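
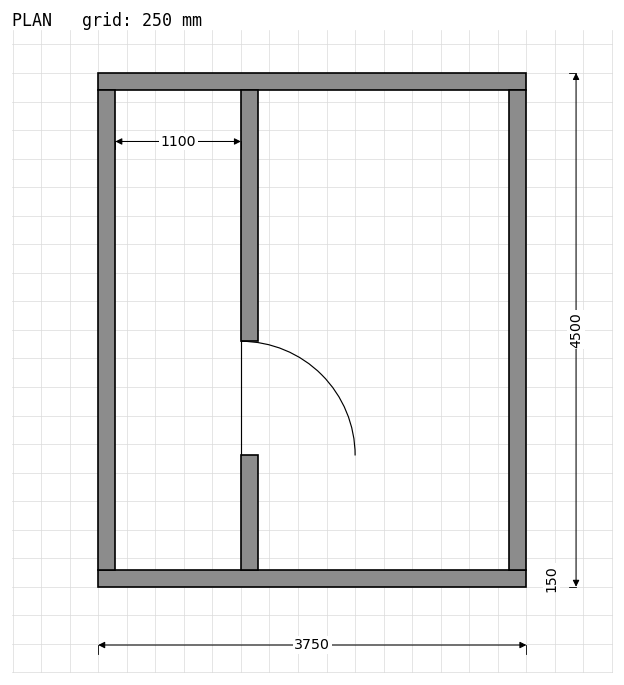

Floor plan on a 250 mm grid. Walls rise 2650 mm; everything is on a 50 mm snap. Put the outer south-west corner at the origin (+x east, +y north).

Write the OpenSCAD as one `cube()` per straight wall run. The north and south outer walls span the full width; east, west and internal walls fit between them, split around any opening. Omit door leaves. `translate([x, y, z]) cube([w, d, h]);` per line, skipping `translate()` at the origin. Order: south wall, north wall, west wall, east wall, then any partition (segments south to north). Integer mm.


cube([3750, 150, 2650]);
translate([0, 4350, 0]) cube([3750, 150, 2650]);
translate([0, 150, 0]) cube([150, 4200, 2650]);
translate([3600, 150, 0]) cube([150, 4200, 2650]);
translate([1250, 150, 0]) cube([150, 1000, 2650]);
translate([1250, 2150, 0]) cube([150, 2200, 2650]);


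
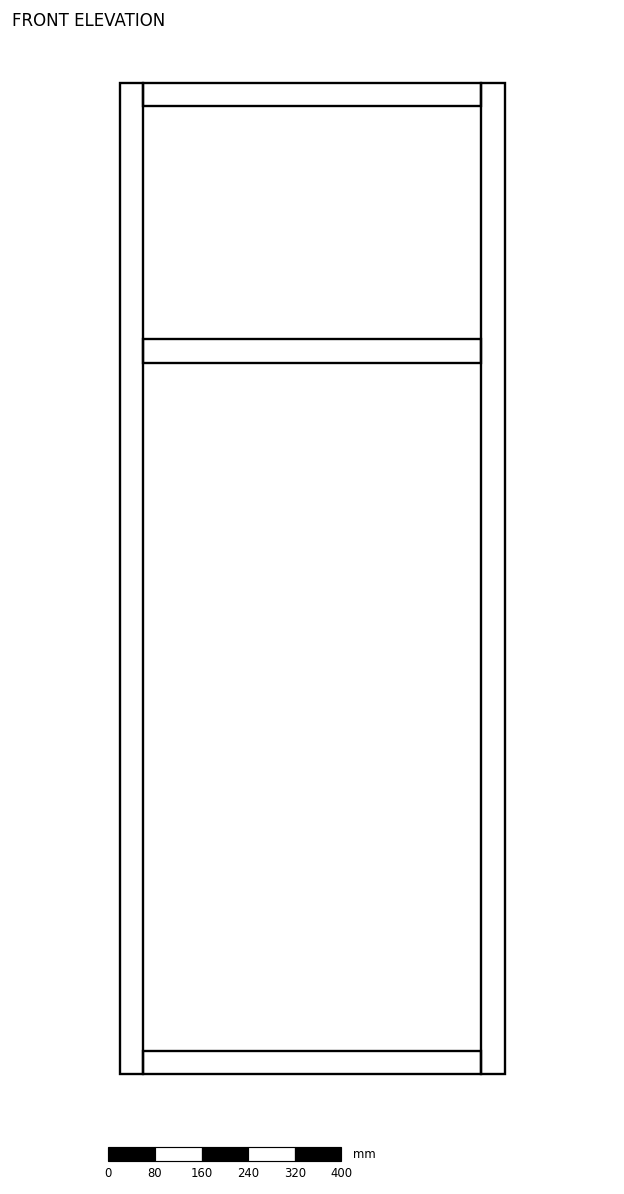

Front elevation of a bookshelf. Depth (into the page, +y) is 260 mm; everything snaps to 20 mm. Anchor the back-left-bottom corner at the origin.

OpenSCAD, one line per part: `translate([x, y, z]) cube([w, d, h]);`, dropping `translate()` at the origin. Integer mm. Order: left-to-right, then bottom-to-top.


cube([40, 260, 1700]);
translate([40, 0, 0]) cube([580, 260, 40]);
translate([40, 0, 1220]) cube([580, 260, 40]);
translate([40, 0, 1660]) cube([580, 260, 40]);
translate([620, 0, 0]) cube([40, 260, 1700]);


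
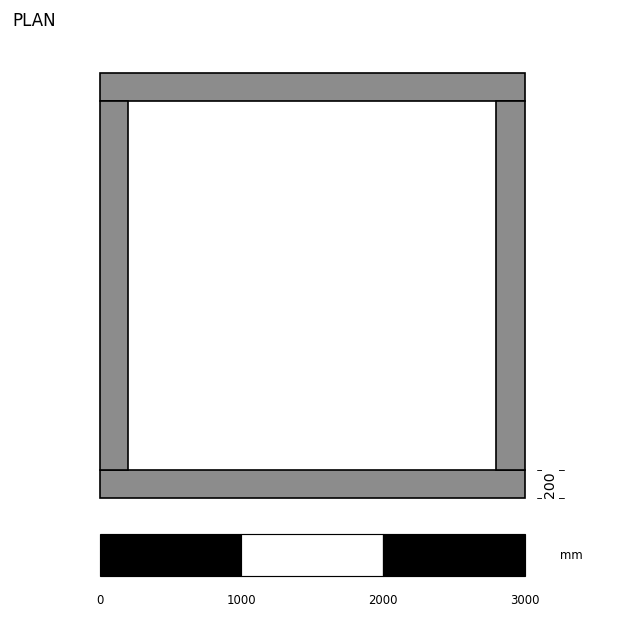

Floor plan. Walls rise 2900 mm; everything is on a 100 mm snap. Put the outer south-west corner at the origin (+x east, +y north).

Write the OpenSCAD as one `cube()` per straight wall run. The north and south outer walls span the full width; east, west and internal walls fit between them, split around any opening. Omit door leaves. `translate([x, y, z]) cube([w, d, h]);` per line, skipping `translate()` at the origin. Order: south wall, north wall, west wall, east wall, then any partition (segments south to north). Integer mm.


cube([3000, 200, 2900]);
translate([0, 2800, 0]) cube([3000, 200, 2900]);
translate([0, 200, 0]) cube([200, 2600, 2900]);
translate([2800, 200, 0]) cube([200, 2600, 2900]);


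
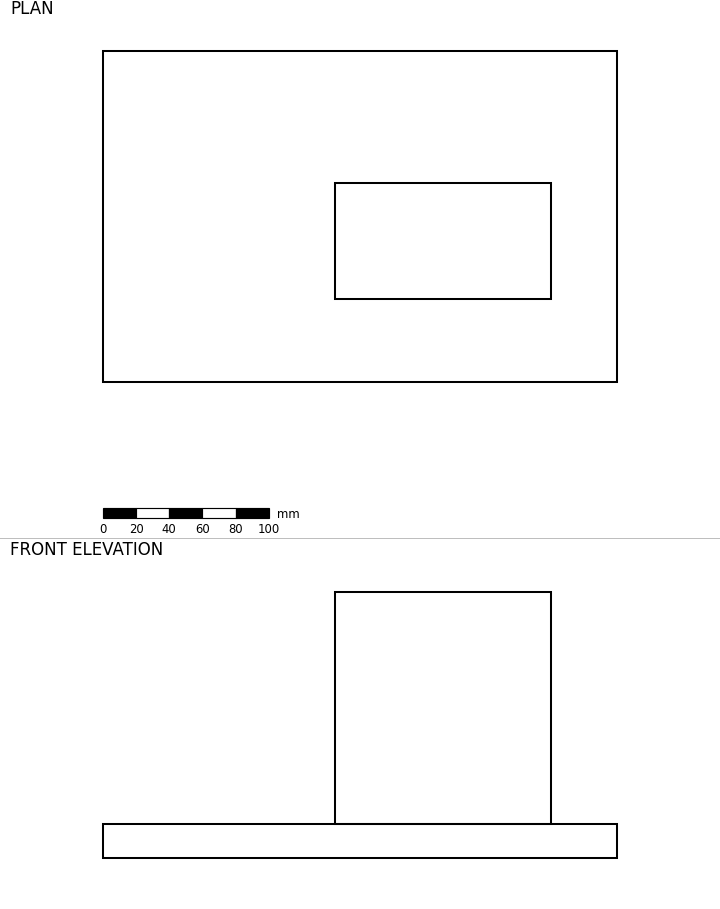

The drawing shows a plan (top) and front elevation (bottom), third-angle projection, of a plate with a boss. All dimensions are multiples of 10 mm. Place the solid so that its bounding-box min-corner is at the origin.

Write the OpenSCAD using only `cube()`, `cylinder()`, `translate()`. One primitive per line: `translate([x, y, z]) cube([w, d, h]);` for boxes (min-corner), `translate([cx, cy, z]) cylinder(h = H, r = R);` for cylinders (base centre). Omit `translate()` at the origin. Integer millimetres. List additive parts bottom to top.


cube([310, 200, 20]);
translate([140, 50, 20]) cube([130, 70, 140]);


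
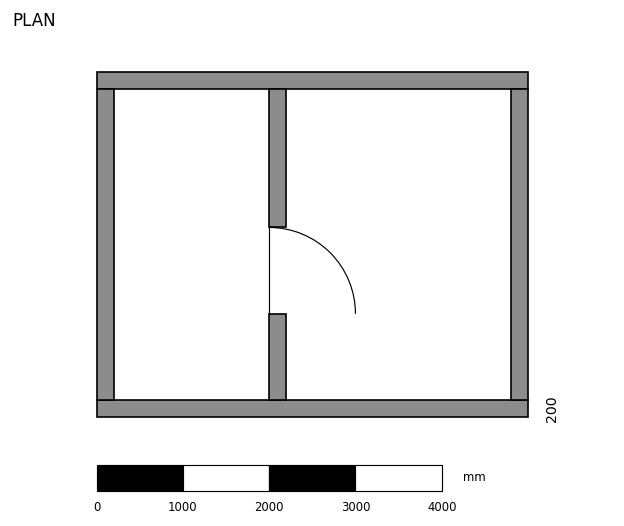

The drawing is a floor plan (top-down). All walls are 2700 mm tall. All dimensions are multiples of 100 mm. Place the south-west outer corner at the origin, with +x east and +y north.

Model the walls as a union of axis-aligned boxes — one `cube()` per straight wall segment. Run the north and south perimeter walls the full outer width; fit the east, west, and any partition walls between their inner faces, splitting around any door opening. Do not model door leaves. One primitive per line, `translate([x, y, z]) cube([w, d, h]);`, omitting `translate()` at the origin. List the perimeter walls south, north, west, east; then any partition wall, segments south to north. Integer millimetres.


cube([5000, 200, 2700]);
translate([0, 3800, 0]) cube([5000, 200, 2700]);
translate([0, 200, 0]) cube([200, 3600, 2700]);
translate([4800, 200, 0]) cube([200, 3600, 2700]);
translate([2000, 200, 0]) cube([200, 1000, 2700]);
translate([2000, 2200, 0]) cube([200, 1600, 2700]);


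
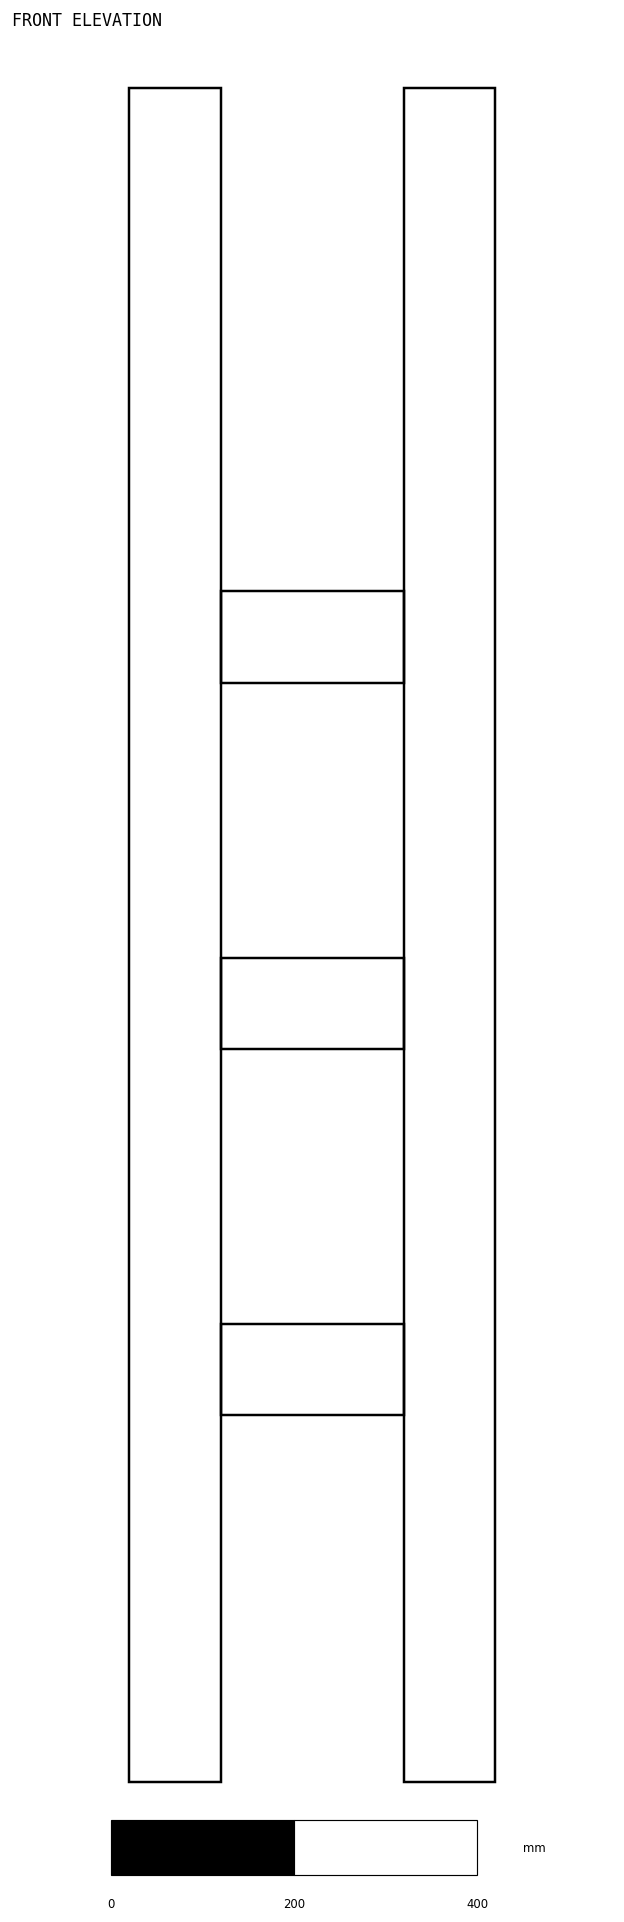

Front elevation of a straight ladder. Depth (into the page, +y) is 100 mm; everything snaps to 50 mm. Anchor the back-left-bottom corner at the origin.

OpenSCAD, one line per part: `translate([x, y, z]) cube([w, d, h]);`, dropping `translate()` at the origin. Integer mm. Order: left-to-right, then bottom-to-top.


cube([100, 100, 1850]);
translate([100, 0, 400]) cube([200, 100, 100]);
translate([100, 0, 800]) cube([200, 100, 100]);
translate([100, 0, 1200]) cube([200, 100, 100]);
translate([300, 0, 0]) cube([100, 100, 1850]);


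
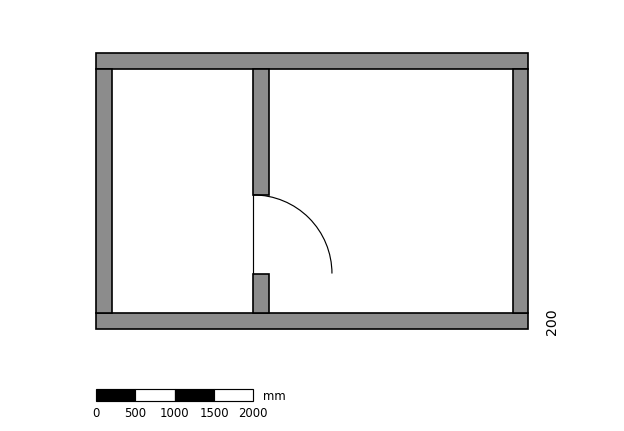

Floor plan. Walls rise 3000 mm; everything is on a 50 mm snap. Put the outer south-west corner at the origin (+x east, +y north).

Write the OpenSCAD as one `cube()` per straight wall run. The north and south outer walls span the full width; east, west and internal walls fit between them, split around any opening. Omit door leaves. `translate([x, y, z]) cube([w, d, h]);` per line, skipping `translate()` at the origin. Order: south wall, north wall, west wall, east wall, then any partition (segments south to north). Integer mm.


cube([5500, 200, 3000]);
translate([0, 3300, 0]) cube([5500, 200, 3000]);
translate([0, 200, 0]) cube([200, 3100, 3000]);
translate([5300, 200, 0]) cube([200, 3100, 3000]);
translate([2000, 200, 0]) cube([200, 500, 3000]);
translate([2000, 1700, 0]) cube([200, 1600, 3000]);


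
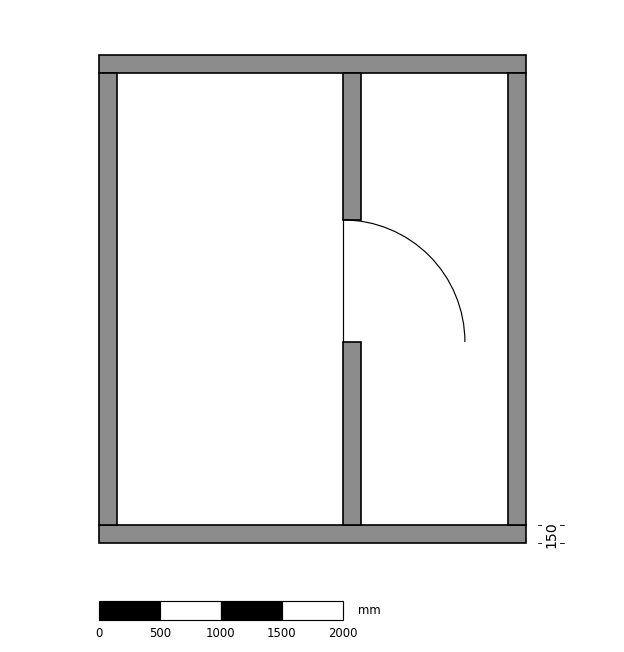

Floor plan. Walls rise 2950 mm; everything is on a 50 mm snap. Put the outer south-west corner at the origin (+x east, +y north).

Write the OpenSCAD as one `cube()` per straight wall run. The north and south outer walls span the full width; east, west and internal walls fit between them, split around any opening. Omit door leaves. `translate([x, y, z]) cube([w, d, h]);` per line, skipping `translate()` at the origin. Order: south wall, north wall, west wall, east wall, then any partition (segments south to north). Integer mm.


cube([3500, 150, 2950]);
translate([0, 3850, 0]) cube([3500, 150, 2950]);
translate([0, 150, 0]) cube([150, 3700, 2950]);
translate([3350, 150, 0]) cube([150, 3700, 2950]);
translate([2000, 150, 0]) cube([150, 1500, 2950]);
translate([2000, 2650, 0]) cube([150, 1200, 2950]);


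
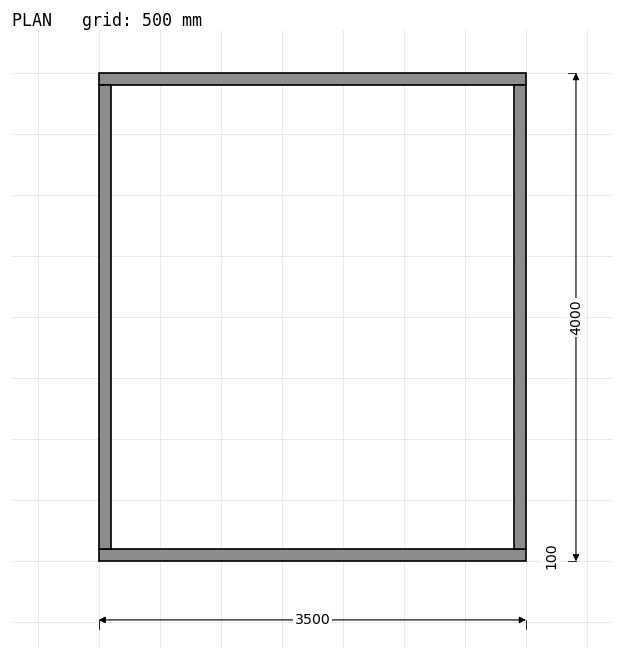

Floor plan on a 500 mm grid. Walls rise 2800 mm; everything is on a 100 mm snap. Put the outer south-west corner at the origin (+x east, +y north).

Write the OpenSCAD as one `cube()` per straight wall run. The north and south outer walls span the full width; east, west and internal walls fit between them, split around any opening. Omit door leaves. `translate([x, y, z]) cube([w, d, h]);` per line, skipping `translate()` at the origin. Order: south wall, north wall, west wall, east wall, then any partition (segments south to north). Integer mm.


cube([3500, 100, 2800]);
translate([0, 3900, 0]) cube([3500, 100, 2800]);
translate([0, 100, 0]) cube([100, 3800, 2800]);
translate([3400, 100, 0]) cube([100, 3800, 2800]);


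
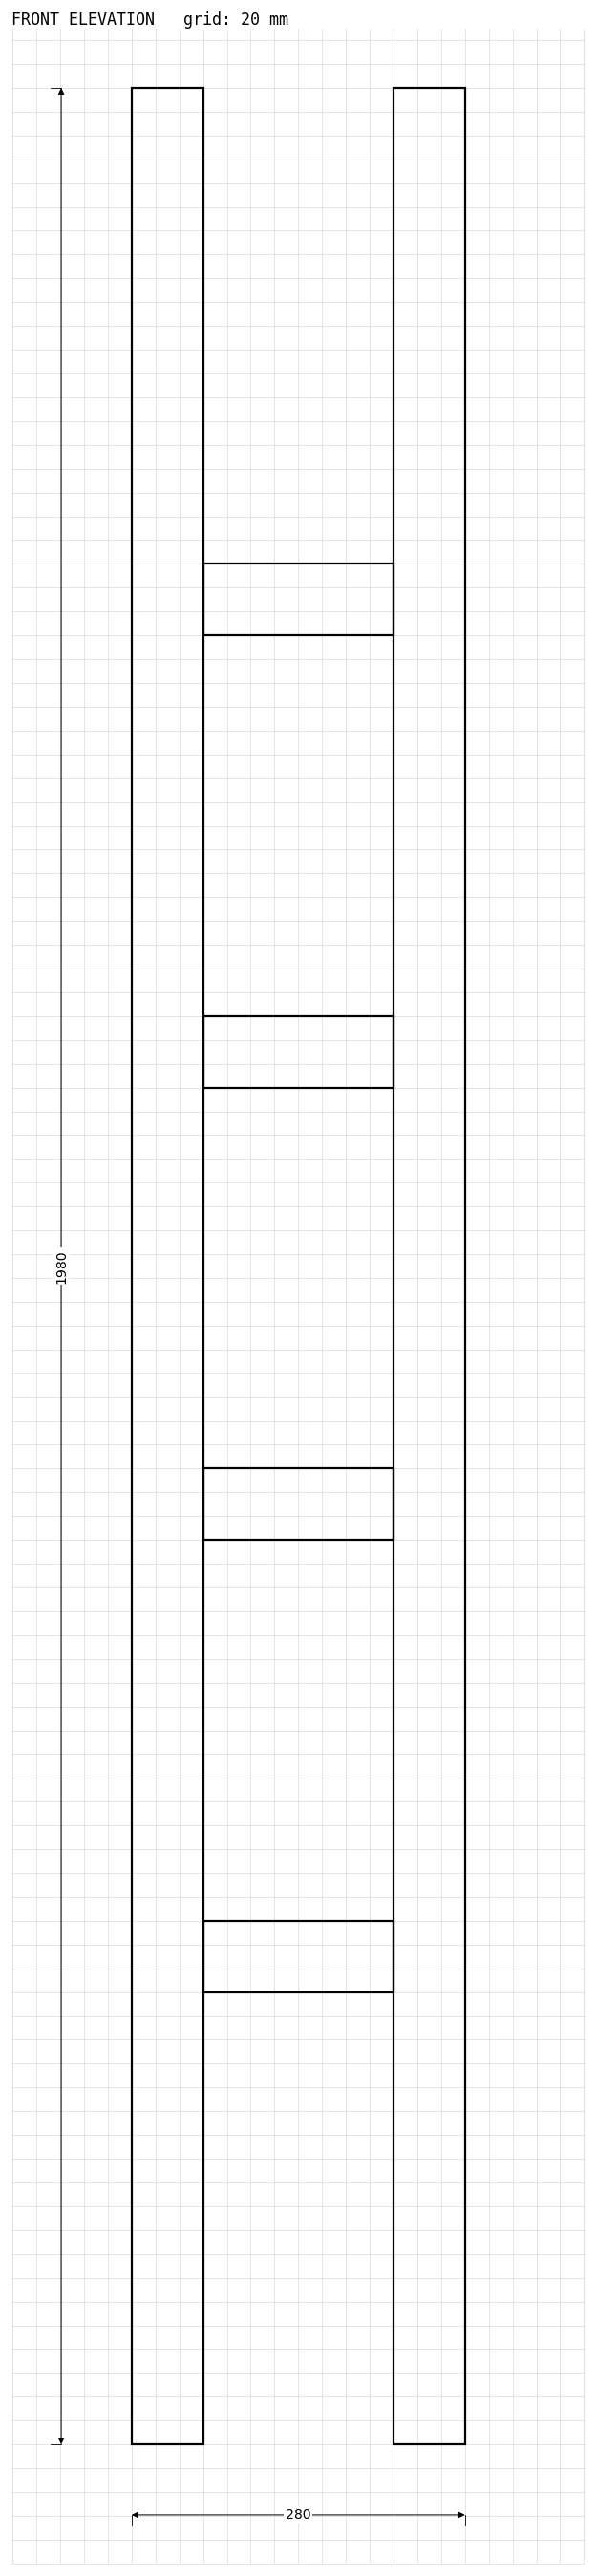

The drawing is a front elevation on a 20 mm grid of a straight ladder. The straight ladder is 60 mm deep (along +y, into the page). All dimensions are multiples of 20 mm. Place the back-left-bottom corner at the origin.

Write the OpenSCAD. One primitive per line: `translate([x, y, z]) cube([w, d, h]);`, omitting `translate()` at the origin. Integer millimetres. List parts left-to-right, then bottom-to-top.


cube([60, 60, 1980]);
translate([60, 0, 380]) cube([160, 60, 60]);
translate([60, 0, 760]) cube([160, 60, 60]);
translate([60, 0, 1140]) cube([160, 60, 60]);
translate([60, 0, 1520]) cube([160, 60, 60]);
translate([220, 0, 0]) cube([60, 60, 1980]);


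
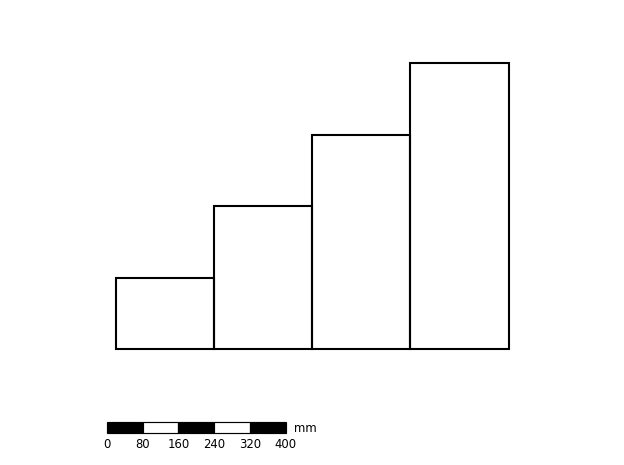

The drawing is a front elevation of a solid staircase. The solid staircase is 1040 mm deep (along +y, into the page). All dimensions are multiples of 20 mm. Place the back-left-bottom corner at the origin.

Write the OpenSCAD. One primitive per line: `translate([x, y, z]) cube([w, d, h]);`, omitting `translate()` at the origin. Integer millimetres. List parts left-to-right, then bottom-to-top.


cube([220, 1040, 160]);
translate([220, 0, 0]) cube([220, 1040, 320]);
translate([440, 0, 0]) cube([220, 1040, 480]);
translate([660, 0, 0]) cube([220, 1040, 640]);


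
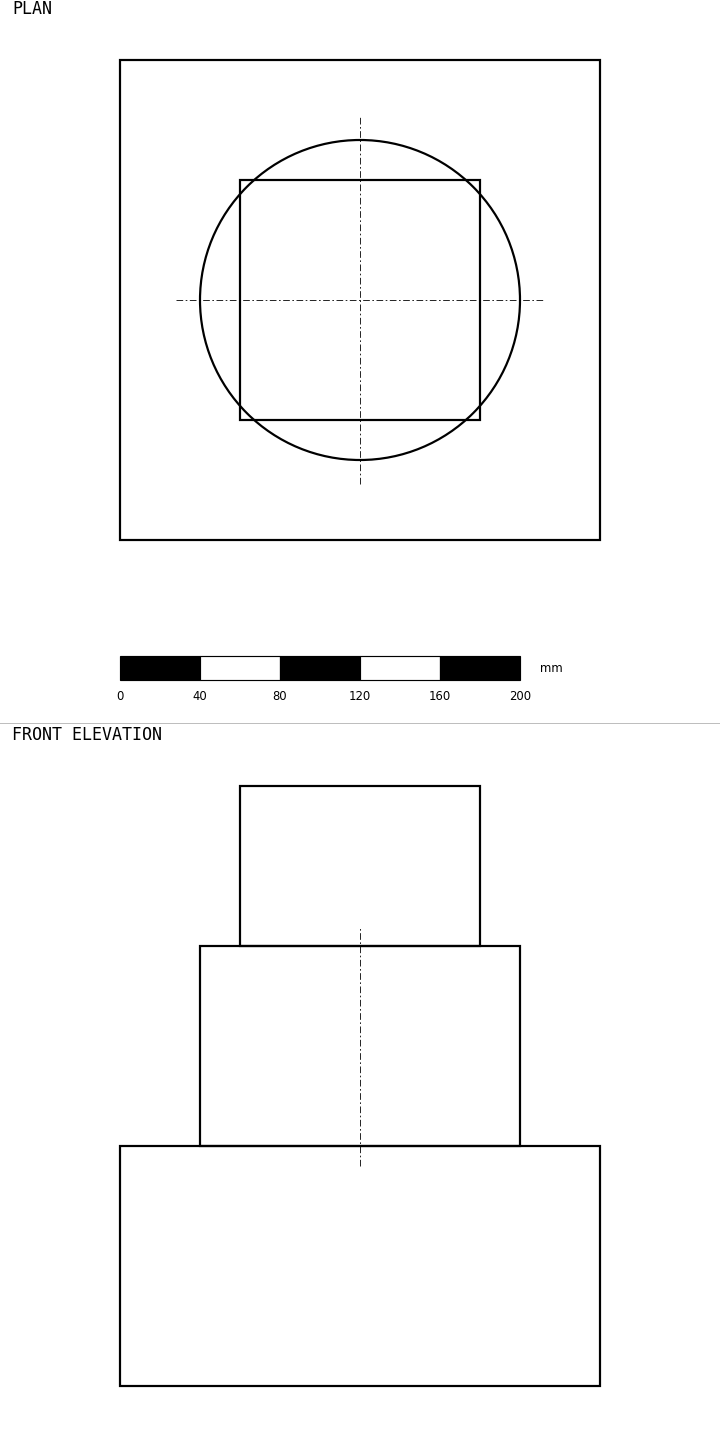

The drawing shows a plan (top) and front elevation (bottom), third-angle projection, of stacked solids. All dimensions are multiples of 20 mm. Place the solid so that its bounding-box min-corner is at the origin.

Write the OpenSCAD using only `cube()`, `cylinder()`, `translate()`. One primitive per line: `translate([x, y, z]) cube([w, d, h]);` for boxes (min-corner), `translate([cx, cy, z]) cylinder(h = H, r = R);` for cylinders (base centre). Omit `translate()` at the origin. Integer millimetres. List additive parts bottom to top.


cube([240, 240, 120]);
translate([120, 120, 120]) cylinder(h = 100, r = 80);
translate([60, 60, 220]) cube([120, 120, 80]);


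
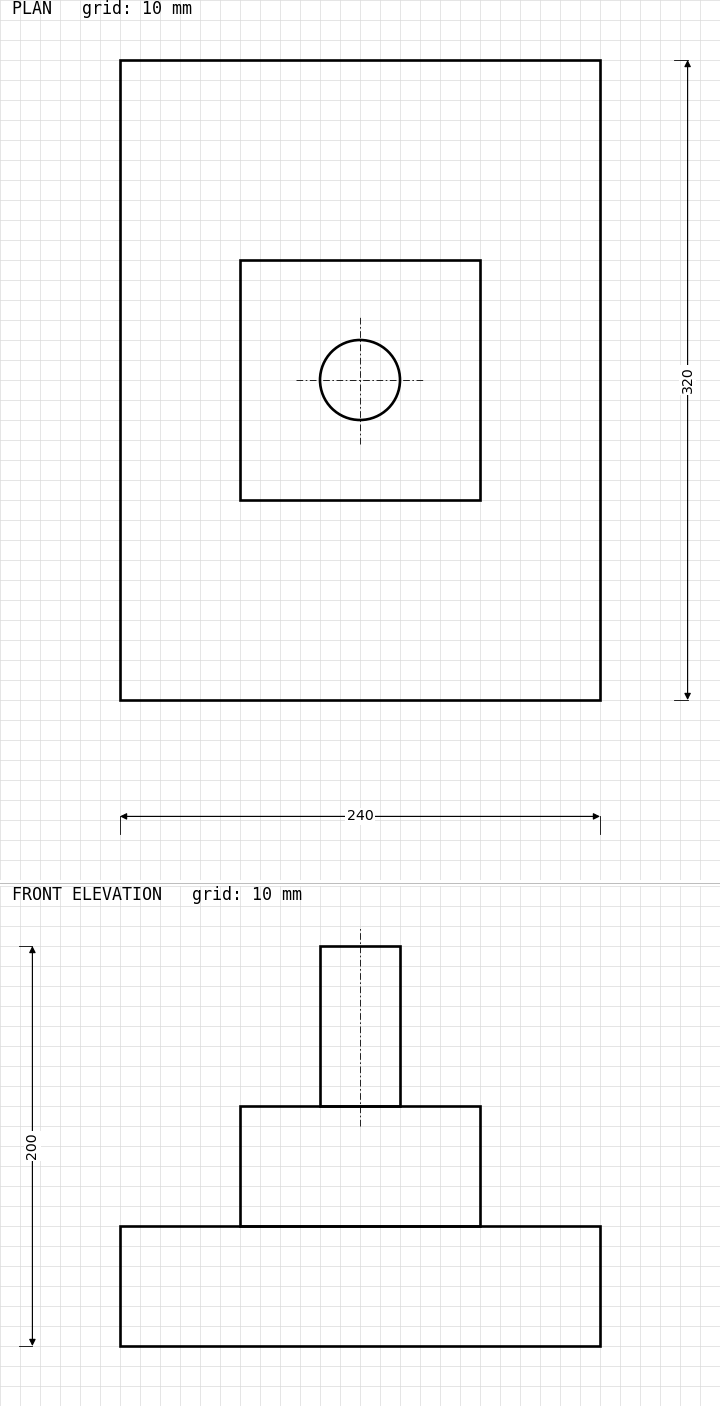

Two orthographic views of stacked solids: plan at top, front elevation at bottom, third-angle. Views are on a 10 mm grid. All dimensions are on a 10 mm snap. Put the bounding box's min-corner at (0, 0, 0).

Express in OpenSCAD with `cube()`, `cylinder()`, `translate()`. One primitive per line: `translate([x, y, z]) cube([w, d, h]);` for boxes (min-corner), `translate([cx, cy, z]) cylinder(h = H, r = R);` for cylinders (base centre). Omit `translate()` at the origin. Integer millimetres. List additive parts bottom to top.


cube([240, 320, 60]);
translate([60, 100, 60]) cube([120, 120, 60]);
translate([120, 160, 120]) cylinder(h = 80, r = 20);


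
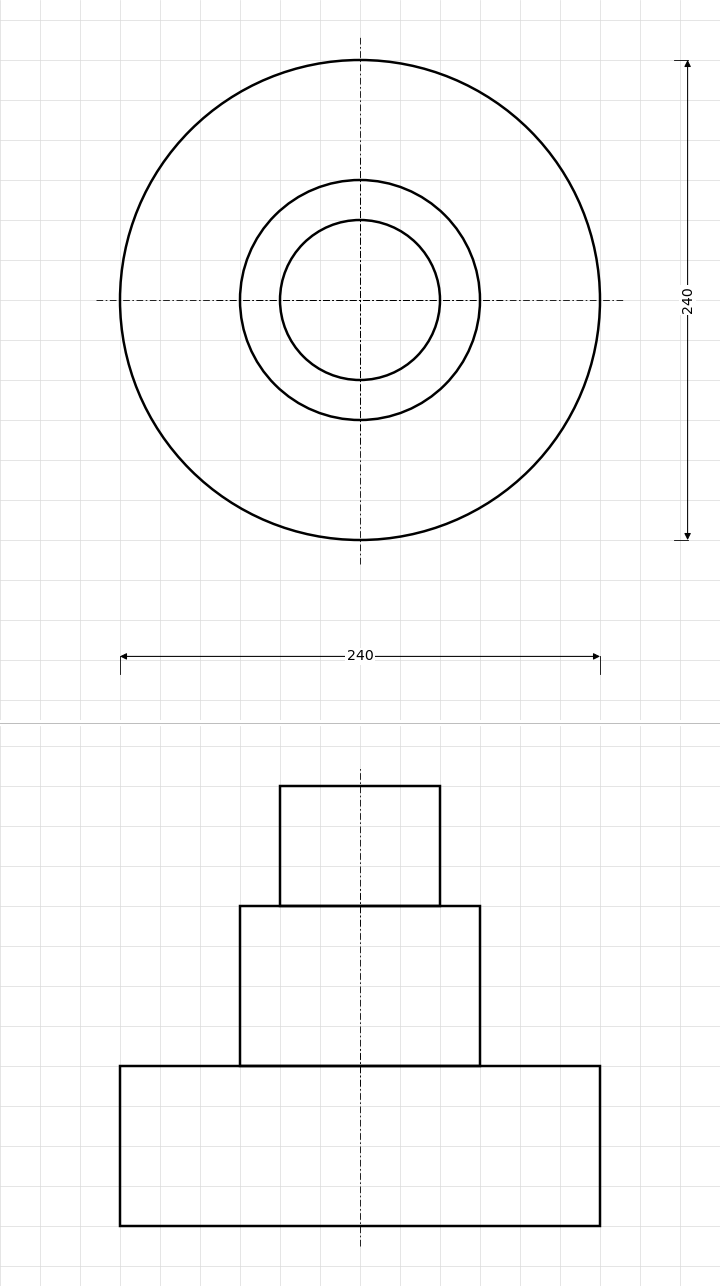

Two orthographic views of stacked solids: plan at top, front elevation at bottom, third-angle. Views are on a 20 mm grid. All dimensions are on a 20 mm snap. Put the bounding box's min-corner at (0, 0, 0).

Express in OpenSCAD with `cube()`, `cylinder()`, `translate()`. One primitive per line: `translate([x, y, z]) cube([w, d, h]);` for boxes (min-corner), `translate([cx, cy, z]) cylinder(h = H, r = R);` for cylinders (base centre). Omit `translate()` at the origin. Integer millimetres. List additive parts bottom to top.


translate([120, 120, 0]) cylinder(h = 80, r = 120);
translate([120, 120, 80]) cylinder(h = 80, r = 60);
translate([120, 120, 160]) cylinder(h = 60, r = 40);


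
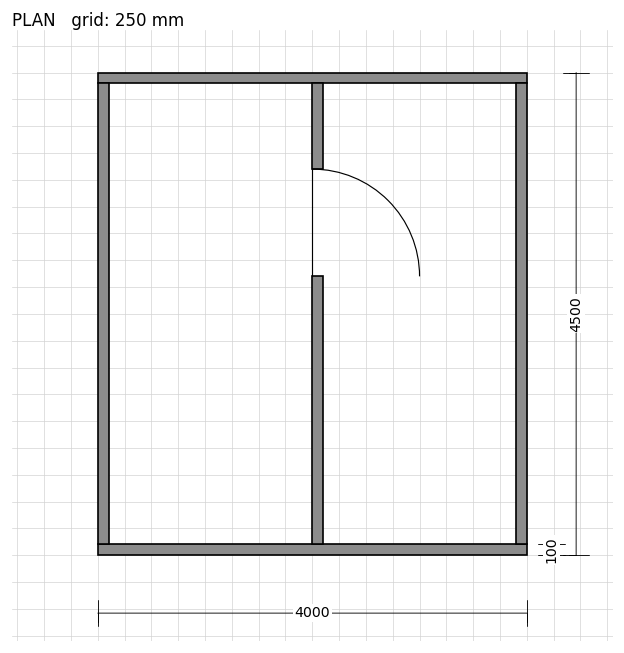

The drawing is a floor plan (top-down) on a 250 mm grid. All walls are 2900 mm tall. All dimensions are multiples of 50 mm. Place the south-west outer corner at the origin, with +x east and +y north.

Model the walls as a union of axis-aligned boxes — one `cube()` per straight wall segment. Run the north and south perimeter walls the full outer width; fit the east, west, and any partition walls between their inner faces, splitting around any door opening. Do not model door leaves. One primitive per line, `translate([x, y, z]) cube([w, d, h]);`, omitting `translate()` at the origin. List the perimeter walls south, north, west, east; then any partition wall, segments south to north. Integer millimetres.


cube([4000, 100, 2900]);
translate([0, 4400, 0]) cube([4000, 100, 2900]);
translate([0, 100, 0]) cube([100, 4300, 2900]);
translate([3900, 100, 0]) cube([100, 4300, 2900]);
translate([2000, 100, 0]) cube([100, 2500, 2900]);
translate([2000, 3600, 0]) cube([100, 800, 2900]);


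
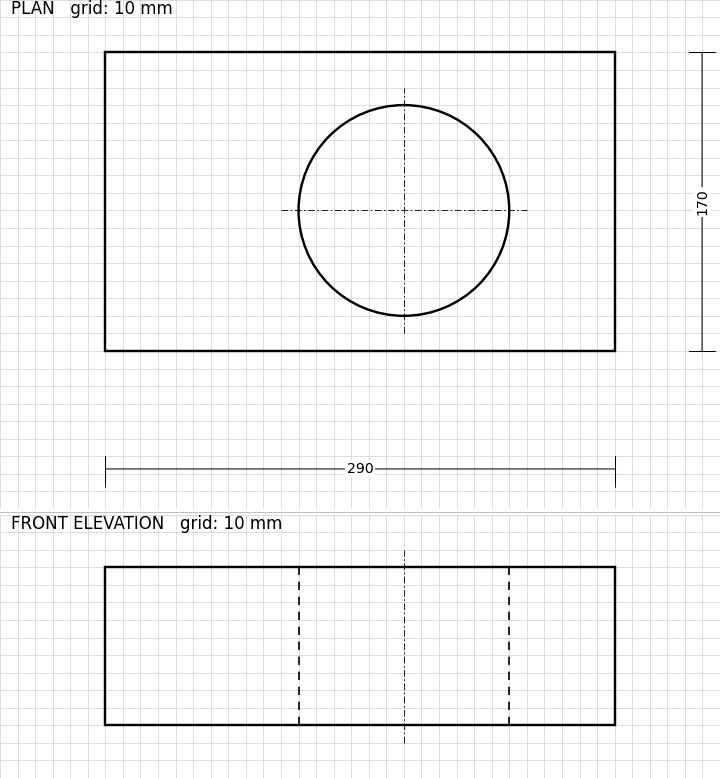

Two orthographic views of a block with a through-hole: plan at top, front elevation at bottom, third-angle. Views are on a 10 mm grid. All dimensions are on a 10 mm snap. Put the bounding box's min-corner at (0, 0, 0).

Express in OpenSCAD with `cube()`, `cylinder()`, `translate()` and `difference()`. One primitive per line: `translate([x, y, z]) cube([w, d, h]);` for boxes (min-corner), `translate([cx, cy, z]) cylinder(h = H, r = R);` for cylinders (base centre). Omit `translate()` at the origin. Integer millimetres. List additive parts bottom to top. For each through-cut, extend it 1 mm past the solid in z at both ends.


difference() {
  cube([290, 170, 90]);
  translate([170, 80, -1]) cylinder(h = 92, r = 60);
}


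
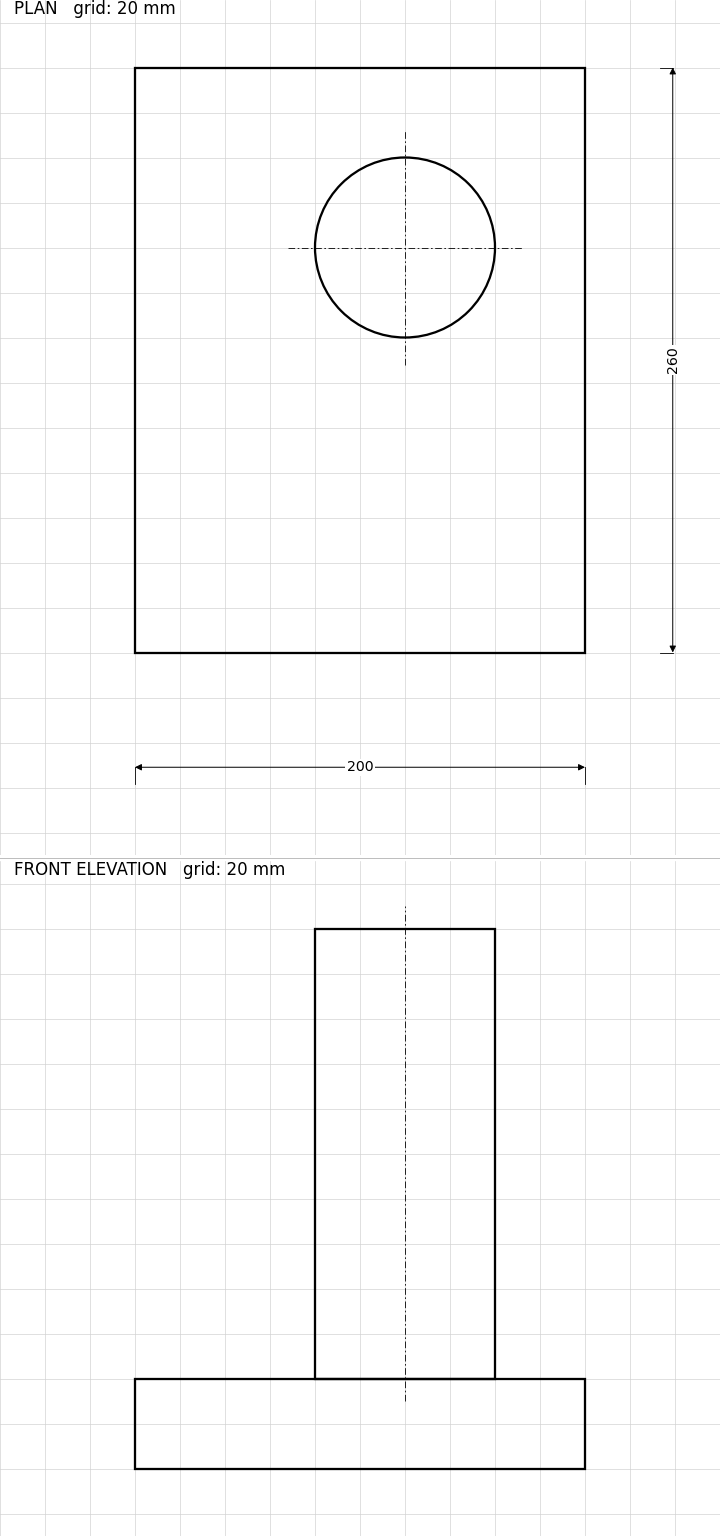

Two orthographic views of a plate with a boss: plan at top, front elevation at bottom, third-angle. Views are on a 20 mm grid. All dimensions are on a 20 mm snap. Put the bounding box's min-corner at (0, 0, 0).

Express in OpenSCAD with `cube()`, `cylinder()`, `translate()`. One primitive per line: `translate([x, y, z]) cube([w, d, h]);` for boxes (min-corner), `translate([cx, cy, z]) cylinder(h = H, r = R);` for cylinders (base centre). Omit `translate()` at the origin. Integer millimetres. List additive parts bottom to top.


cube([200, 260, 40]);
translate([120, 180, 40]) cylinder(h = 200, r = 40);


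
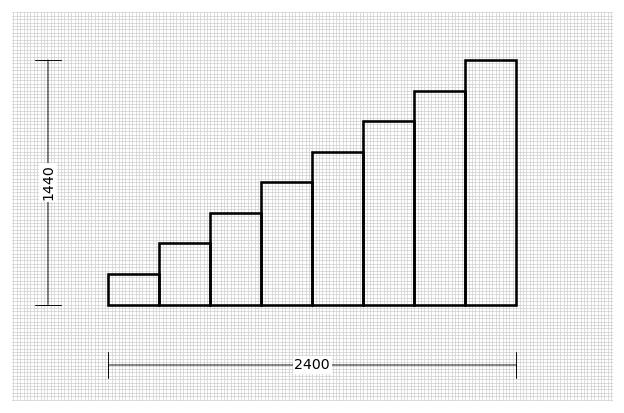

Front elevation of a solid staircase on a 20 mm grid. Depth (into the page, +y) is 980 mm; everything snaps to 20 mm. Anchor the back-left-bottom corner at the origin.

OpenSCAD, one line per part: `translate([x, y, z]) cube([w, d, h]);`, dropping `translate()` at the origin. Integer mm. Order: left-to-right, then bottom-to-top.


cube([300, 980, 180]);
translate([300, 0, 0]) cube([300, 980, 360]);
translate([600, 0, 0]) cube([300, 980, 540]);
translate([900, 0, 0]) cube([300, 980, 720]);
translate([1200, 0, 0]) cube([300, 980, 900]);
translate([1500, 0, 0]) cube([300, 980, 1080]);
translate([1800, 0, 0]) cube([300, 980, 1260]);
translate([2100, 0, 0]) cube([300, 980, 1440]);


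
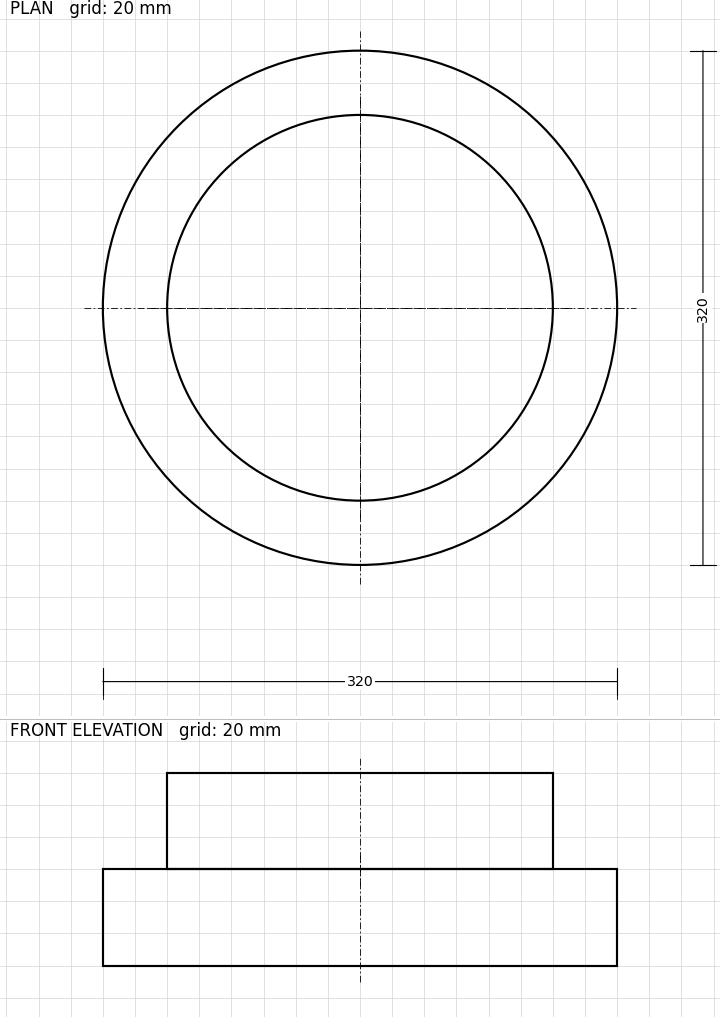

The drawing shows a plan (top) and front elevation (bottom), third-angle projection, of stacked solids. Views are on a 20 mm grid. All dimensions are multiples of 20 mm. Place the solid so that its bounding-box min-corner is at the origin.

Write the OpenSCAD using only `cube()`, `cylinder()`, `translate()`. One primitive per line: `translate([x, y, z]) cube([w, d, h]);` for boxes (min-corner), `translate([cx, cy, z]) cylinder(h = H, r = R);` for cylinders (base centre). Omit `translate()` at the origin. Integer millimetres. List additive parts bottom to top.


translate([160, 160, 0]) cylinder(h = 60, r = 160);
translate([160, 160, 60]) cylinder(h = 60, r = 120);


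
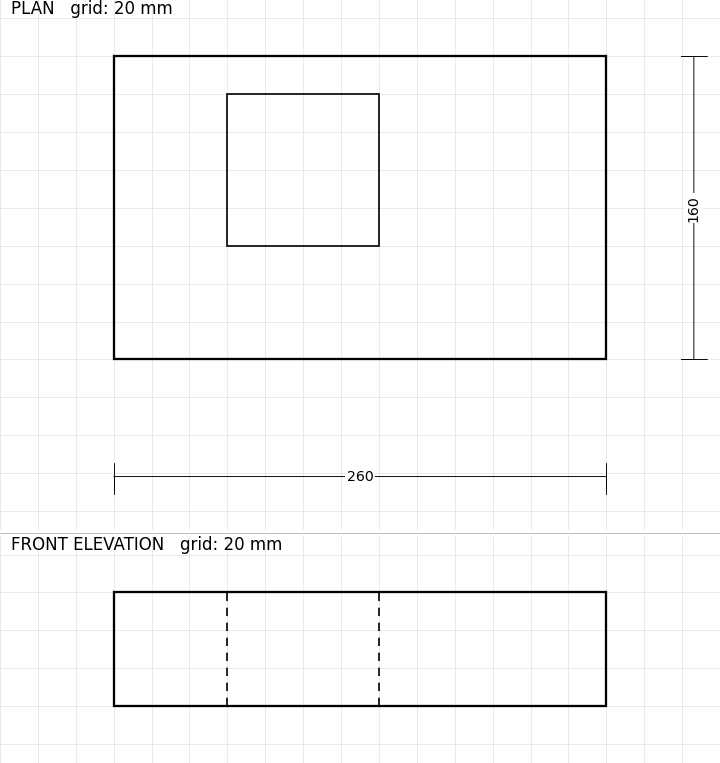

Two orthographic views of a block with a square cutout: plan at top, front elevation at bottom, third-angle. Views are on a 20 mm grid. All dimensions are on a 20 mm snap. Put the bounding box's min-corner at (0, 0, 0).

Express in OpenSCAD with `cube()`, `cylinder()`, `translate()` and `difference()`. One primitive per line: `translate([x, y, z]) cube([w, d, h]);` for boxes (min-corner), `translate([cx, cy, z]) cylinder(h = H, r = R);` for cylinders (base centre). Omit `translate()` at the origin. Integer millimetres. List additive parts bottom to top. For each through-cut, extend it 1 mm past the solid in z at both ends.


difference() {
  cube([260, 160, 60]);
  translate([60, 60, -1]) cube([80, 80, 62]);
}


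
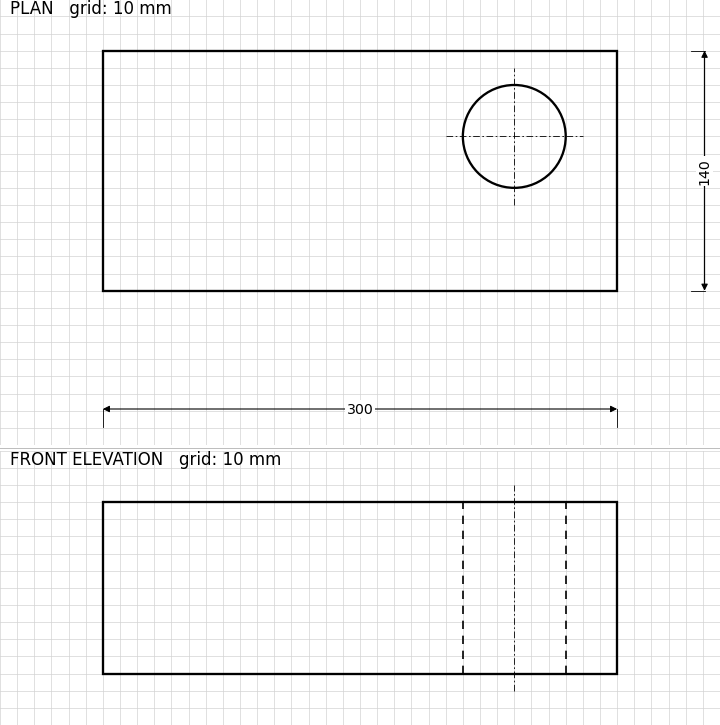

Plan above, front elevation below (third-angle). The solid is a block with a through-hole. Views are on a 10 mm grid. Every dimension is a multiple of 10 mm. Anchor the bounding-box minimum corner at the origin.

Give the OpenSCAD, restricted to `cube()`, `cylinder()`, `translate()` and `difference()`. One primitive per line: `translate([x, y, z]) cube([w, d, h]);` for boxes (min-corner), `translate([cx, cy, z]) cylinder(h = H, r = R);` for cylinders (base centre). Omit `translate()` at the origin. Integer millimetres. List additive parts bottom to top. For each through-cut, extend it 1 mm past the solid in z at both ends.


difference() {
  cube([300, 140, 100]);
  translate([240, 90, -1]) cylinder(h = 102, r = 30);
}


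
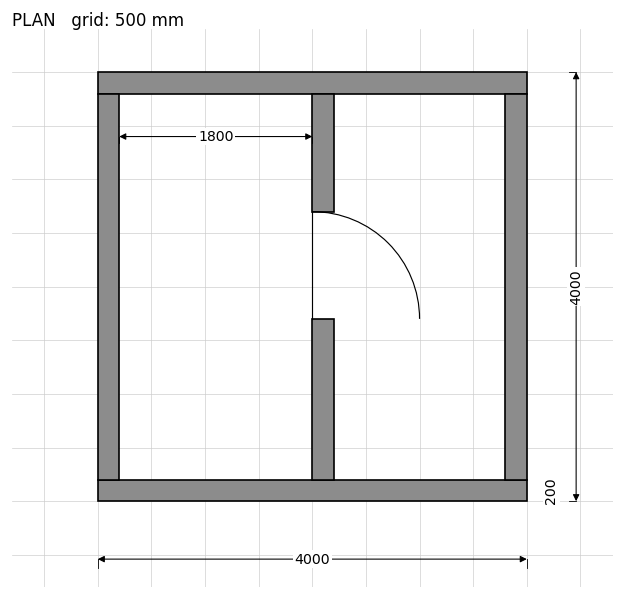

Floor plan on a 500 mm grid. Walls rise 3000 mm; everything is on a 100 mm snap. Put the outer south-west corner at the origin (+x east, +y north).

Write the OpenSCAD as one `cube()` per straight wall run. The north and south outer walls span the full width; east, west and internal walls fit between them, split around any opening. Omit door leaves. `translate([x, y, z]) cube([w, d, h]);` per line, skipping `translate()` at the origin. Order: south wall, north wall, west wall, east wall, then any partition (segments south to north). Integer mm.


cube([4000, 200, 3000]);
translate([0, 3800, 0]) cube([4000, 200, 3000]);
translate([0, 200, 0]) cube([200, 3600, 3000]);
translate([3800, 200, 0]) cube([200, 3600, 3000]);
translate([2000, 200, 0]) cube([200, 1500, 3000]);
translate([2000, 2700, 0]) cube([200, 1100, 3000]);


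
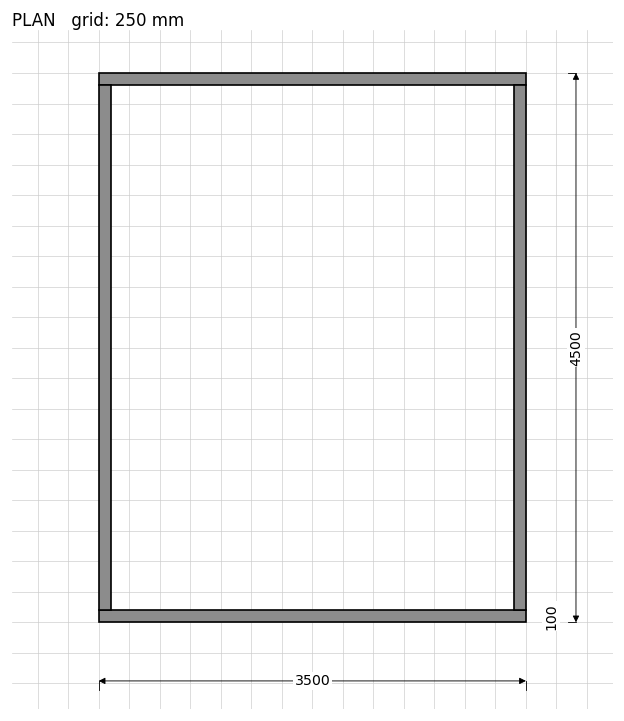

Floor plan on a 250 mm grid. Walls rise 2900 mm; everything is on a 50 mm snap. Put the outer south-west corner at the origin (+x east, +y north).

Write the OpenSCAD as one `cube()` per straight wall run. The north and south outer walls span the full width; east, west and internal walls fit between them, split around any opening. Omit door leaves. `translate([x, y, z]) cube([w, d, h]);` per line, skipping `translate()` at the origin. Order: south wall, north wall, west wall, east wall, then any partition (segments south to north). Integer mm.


cube([3500, 100, 2900]);
translate([0, 4400, 0]) cube([3500, 100, 2900]);
translate([0, 100, 0]) cube([100, 4300, 2900]);
translate([3400, 100, 0]) cube([100, 4300, 2900]);


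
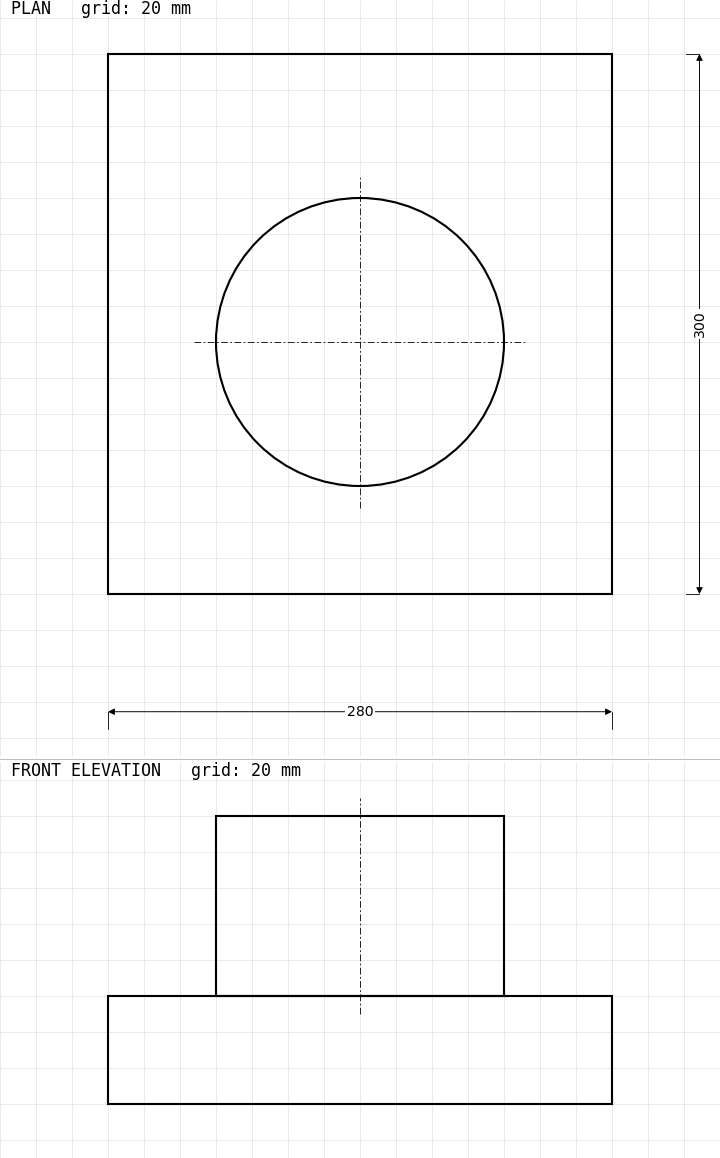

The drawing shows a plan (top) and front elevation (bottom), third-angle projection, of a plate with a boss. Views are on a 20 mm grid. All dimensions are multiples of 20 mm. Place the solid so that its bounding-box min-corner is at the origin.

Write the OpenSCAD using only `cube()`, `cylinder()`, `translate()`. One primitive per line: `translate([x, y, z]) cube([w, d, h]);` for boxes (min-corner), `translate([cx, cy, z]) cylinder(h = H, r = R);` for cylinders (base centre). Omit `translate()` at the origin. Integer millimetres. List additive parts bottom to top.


cube([280, 300, 60]);
translate([140, 140, 60]) cylinder(h = 100, r = 80);


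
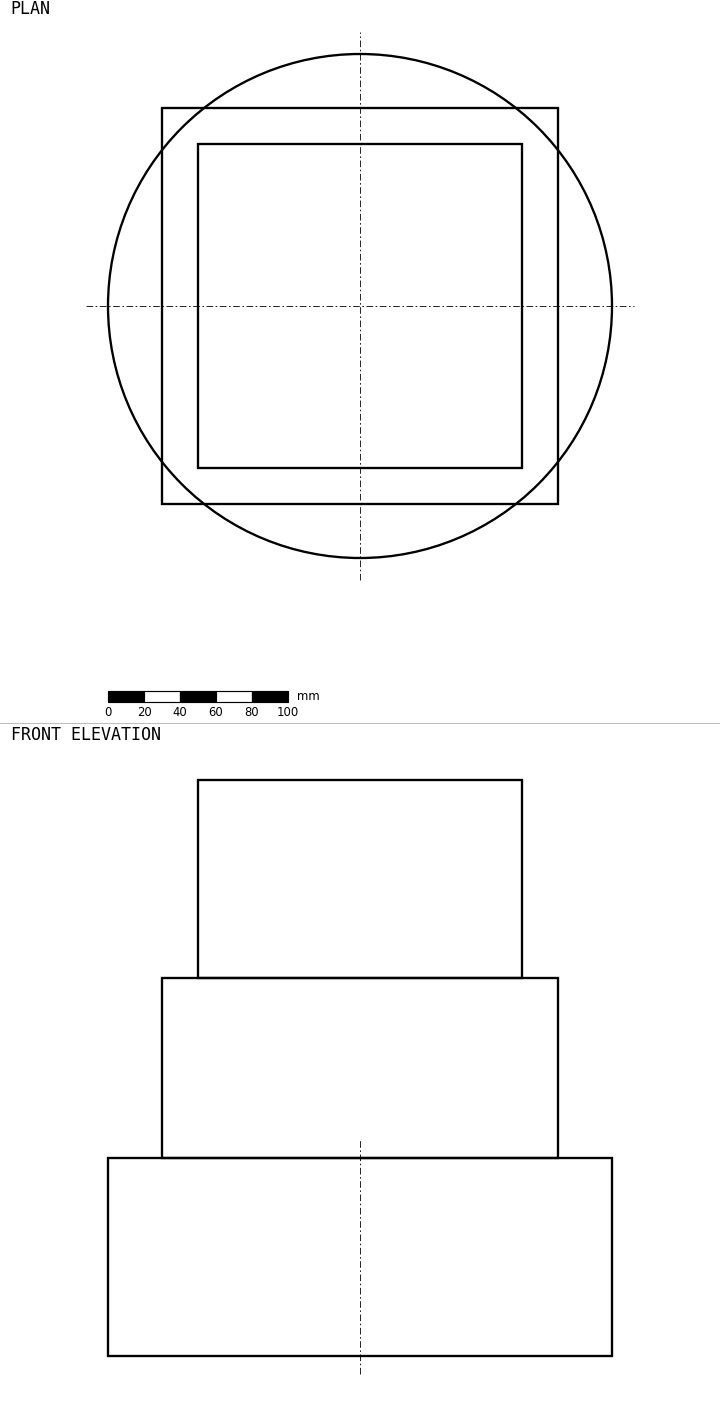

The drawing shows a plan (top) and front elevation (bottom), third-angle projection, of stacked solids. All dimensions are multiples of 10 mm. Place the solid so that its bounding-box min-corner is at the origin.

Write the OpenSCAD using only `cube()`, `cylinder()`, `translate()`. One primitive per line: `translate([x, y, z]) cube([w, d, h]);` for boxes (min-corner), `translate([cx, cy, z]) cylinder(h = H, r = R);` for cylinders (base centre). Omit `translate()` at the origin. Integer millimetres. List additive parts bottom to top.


translate([140, 140, 0]) cylinder(h = 110, r = 140);
translate([30, 30, 110]) cube([220, 220, 100]);
translate([50, 50, 210]) cube([180, 180, 110]);


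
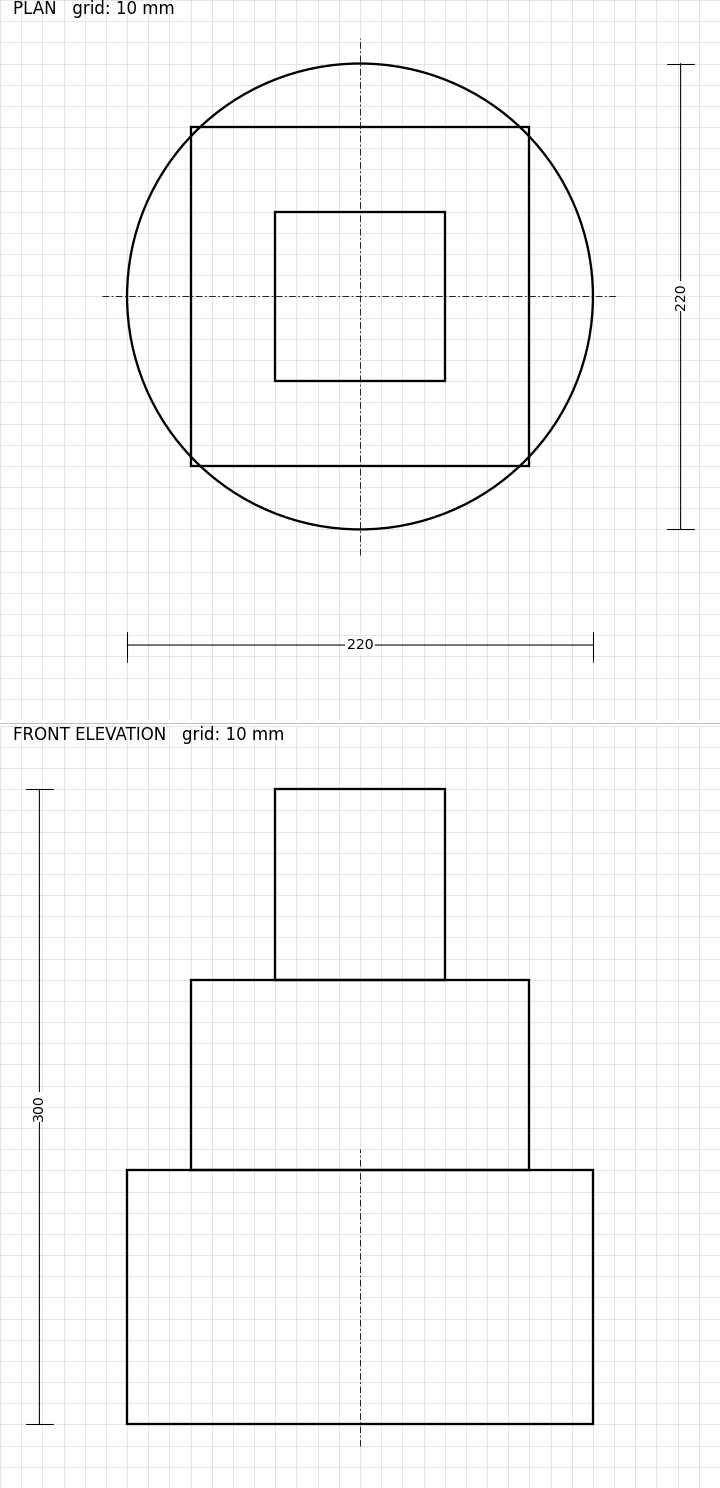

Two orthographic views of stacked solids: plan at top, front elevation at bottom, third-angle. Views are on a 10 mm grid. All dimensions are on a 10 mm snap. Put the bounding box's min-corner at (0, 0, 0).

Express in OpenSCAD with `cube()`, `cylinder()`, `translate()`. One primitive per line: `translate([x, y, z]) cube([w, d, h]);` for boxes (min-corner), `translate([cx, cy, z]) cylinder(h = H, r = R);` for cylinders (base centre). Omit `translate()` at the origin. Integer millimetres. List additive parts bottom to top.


translate([110, 110, 0]) cylinder(h = 120, r = 110);
translate([30, 30, 120]) cube([160, 160, 90]);
translate([70, 70, 210]) cube([80, 80, 90]);


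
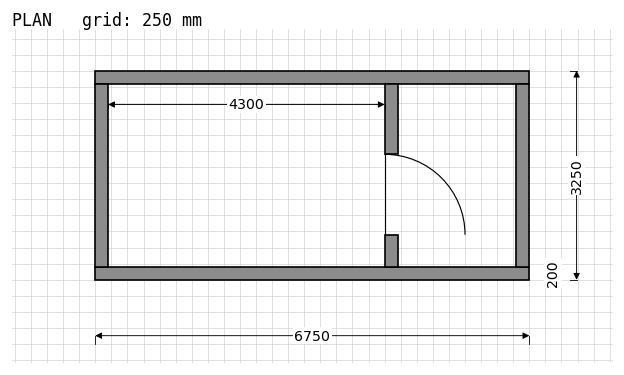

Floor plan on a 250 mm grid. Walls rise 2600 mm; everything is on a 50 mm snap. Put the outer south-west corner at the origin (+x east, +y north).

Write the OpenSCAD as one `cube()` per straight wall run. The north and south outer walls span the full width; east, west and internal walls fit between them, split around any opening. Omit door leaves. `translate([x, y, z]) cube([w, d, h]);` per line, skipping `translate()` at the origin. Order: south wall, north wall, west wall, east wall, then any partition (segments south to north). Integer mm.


cube([6750, 200, 2600]);
translate([0, 3050, 0]) cube([6750, 200, 2600]);
translate([0, 200, 0]) cube([200, 2850, 2600]);
translate([6550, 200, 0]) cube([200, 2850, 2600]);
translate([4500, 200, 0]) cube([200, 500, 2600]);
translate([4500, 1950, 0]) cube([200, 1100, 2600]);


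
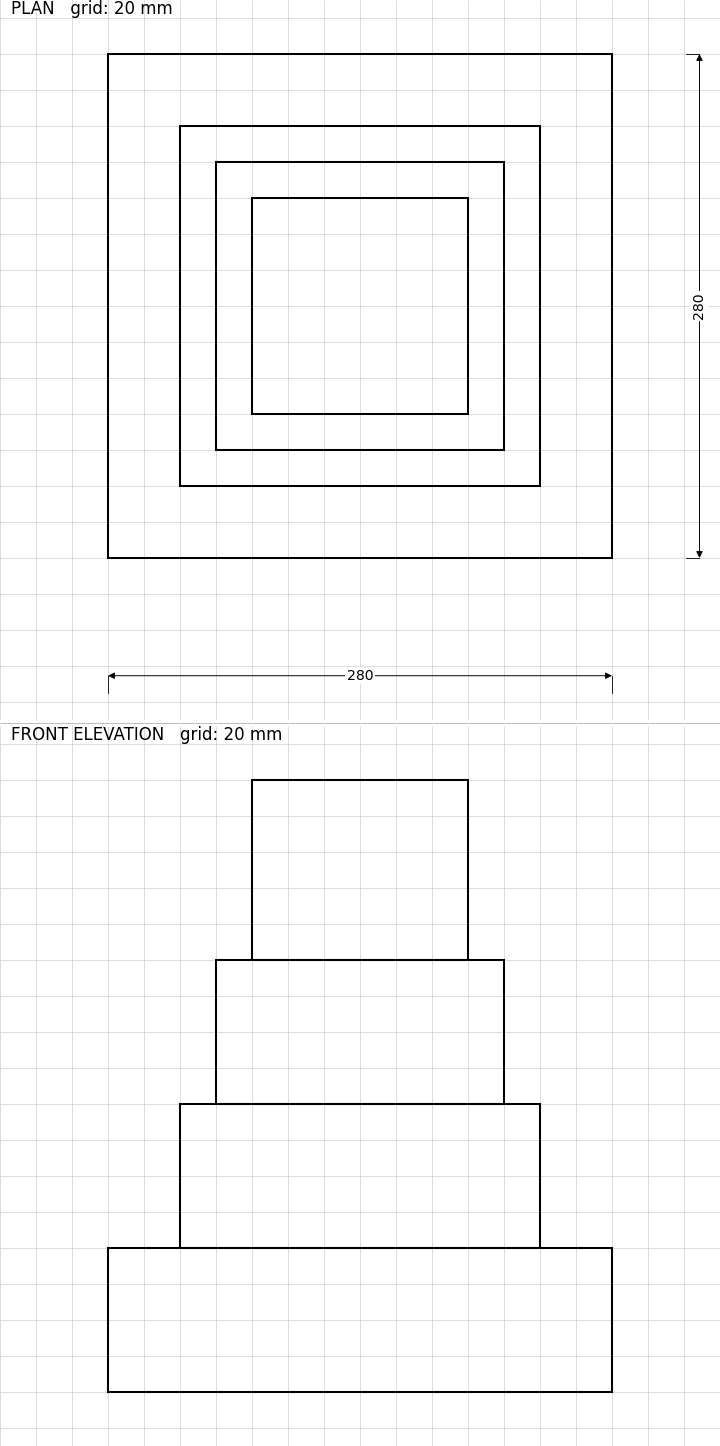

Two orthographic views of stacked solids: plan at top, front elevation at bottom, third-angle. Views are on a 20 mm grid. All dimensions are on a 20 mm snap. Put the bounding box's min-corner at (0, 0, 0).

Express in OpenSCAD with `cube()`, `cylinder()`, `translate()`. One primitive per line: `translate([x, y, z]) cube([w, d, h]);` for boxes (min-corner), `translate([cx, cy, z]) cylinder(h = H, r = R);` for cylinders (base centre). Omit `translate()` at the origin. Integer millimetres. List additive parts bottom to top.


cube([280, 280, 80]);
translate([40, 40, 80]) cube([200, 200, 80]);
translate([60, 60, 160]) cube([160, 160, 80]);
translate([80, 80, 240]) cube([120, 120, 100]);


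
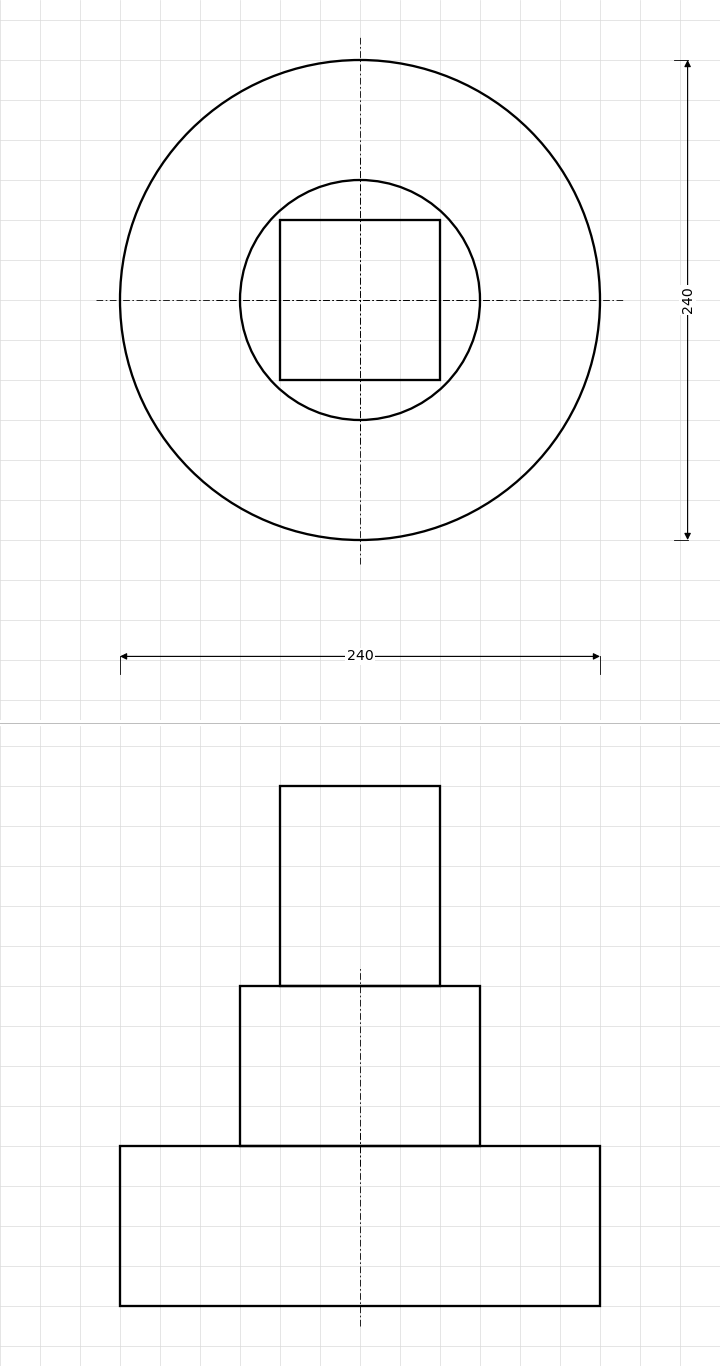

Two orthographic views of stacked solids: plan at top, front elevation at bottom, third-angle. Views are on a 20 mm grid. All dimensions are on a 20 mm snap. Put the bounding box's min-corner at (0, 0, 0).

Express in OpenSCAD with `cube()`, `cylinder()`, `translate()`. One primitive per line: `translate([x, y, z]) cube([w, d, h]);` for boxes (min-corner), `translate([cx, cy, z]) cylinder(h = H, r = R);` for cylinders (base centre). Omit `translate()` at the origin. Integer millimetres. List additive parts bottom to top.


translate([120, 120, 0]) cylinder(h = 80, r = 120);
translate([120, 120, 80]) cylinder(h = 80, r = 60);
translate([80, 80, 160]) cube([80, 80, 100]);


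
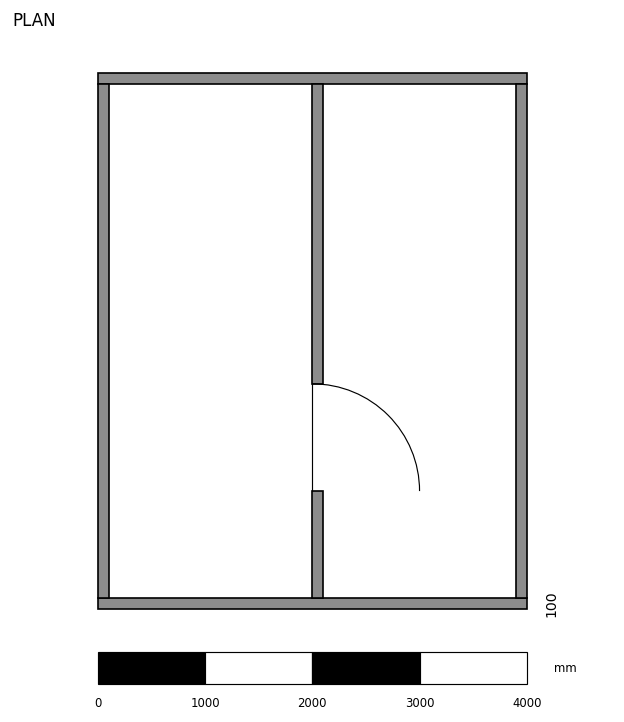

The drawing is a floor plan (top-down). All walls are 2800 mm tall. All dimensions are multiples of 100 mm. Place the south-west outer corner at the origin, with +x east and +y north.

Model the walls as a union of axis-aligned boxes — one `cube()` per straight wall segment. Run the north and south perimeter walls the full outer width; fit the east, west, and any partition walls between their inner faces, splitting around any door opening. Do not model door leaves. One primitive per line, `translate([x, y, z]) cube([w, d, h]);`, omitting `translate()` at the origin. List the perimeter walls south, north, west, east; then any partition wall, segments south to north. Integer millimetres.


cube([4000, 100, 2800]);
translate([0, 4900, 0]) cube([4000, 100, 2800]);
translate([0, 100, 0]) cube([100, 4800, 2800]);
translate([3900, 100, 0]) cube([100, 4800, 2800]);
translate([2000, 100, 0]) cube([100, 1000, 2800]);
translate([2000, 2100, 0]) cube([100, 2800, 2800]);


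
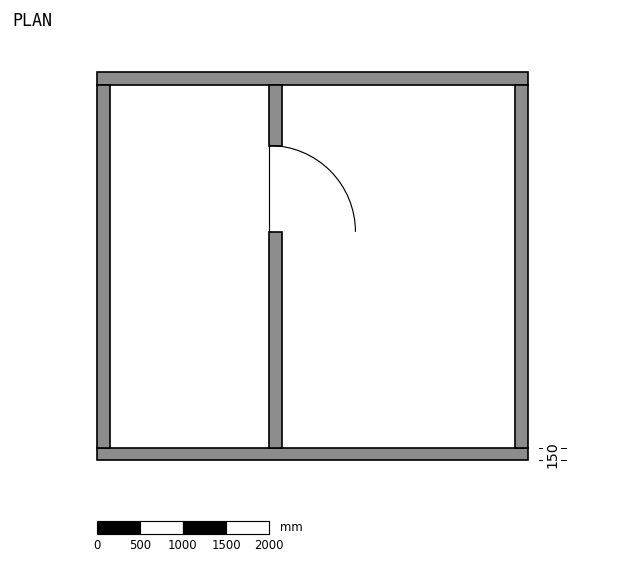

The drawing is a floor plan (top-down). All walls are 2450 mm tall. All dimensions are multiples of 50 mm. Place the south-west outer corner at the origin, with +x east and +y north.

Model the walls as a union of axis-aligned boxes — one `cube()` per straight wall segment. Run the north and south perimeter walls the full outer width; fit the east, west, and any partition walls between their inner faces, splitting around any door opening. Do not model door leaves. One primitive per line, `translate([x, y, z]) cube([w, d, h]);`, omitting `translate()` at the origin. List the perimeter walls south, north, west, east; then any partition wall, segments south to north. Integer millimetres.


cube([5000, 150, 2450]);
translate([0, 4350, 0]) cube([5000, 150, 2450]);
translate([0, 150, 0]) cube([150, 4200, 2450]);
translate([4850, 150, 0]) cube([150, 4200, 2450]);
translate([2000, 150, 0]) cube([150, 2500, 2450]);
translate([2000, 3650, 0]) cube([150, 700, 2450]);


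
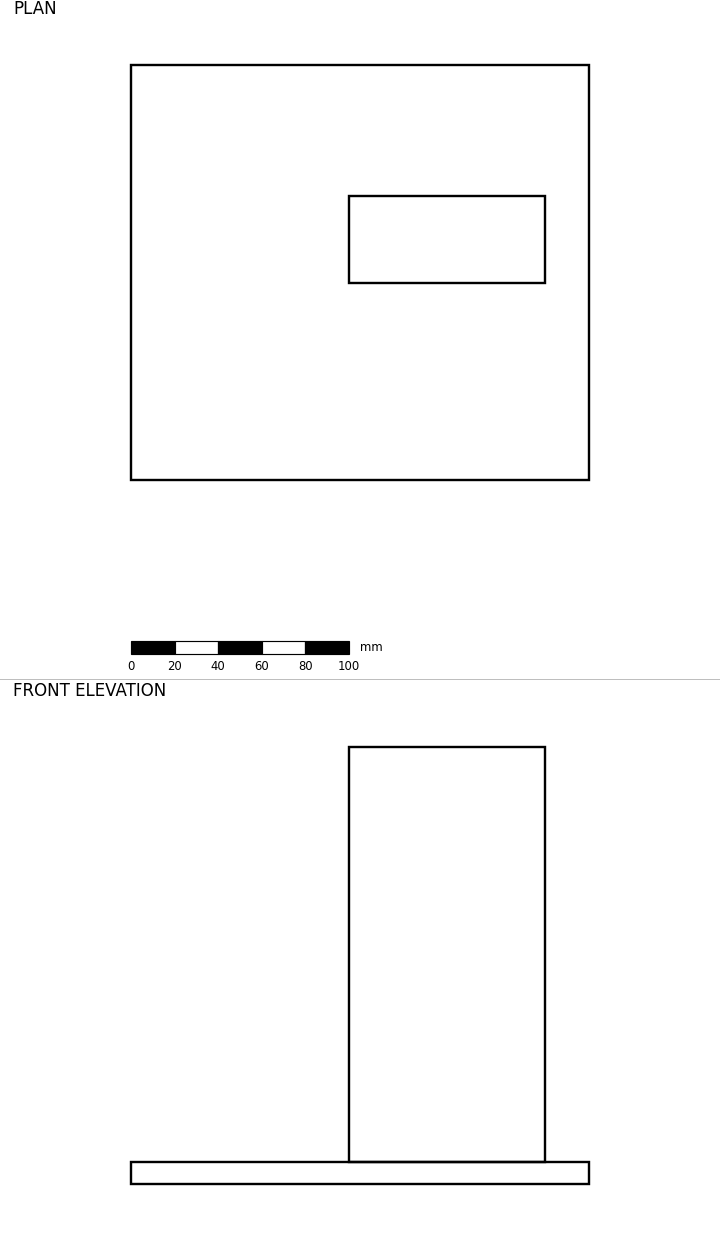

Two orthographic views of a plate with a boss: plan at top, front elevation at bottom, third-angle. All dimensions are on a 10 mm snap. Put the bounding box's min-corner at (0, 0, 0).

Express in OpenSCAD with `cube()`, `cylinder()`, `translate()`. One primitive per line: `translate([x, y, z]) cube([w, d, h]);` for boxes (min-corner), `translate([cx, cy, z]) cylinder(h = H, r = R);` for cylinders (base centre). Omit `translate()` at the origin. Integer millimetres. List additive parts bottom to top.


cube([210, 190, 10]);
translate([100, 90, 10]) cube([90, 40, 190]);


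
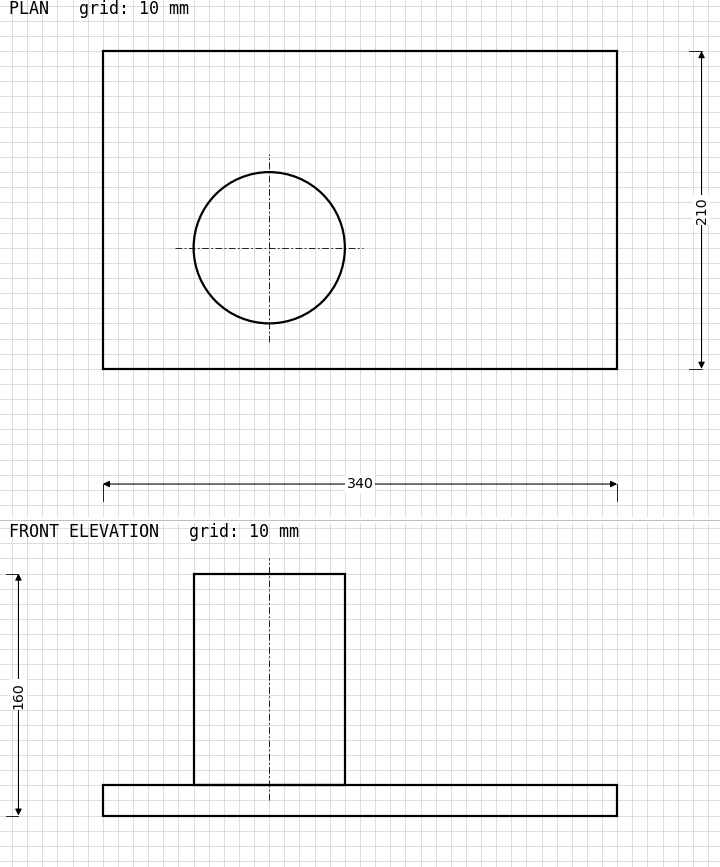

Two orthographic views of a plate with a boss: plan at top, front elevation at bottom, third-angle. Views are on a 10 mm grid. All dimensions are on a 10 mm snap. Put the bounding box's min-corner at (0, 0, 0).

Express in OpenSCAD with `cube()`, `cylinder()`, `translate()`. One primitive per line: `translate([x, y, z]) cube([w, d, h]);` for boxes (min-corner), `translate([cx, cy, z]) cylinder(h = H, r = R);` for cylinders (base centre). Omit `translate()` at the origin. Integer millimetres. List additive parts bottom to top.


cube([340, 210, 20]);
translate([110, 80, 20]) cylinder(h = 140, r = 50);


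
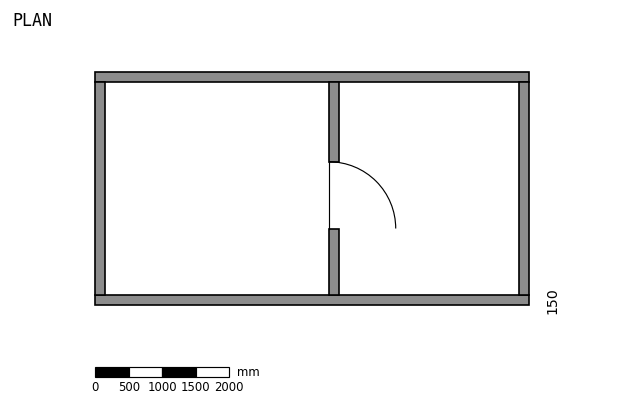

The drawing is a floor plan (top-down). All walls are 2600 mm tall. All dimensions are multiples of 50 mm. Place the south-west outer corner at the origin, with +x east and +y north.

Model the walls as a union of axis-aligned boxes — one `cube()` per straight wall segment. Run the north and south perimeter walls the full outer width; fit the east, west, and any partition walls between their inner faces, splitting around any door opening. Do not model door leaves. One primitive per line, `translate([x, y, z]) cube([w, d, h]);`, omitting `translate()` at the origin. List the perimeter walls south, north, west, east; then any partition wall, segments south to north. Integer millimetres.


cube([6500, 150, 2600]);
translate([0, 3350, 0]) cube([6500, 150, 2600]);
translate([0, 150, 0]) cube([150, 3200, 2600]);
translate([6350, 150, 0]) cube([150, 3200, 2600]);
translate([3500, 150, 0]) cube([150, 1000, 2600]);
translate([3500, 2150, 0]) cube([150, 1200, 2600]);
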